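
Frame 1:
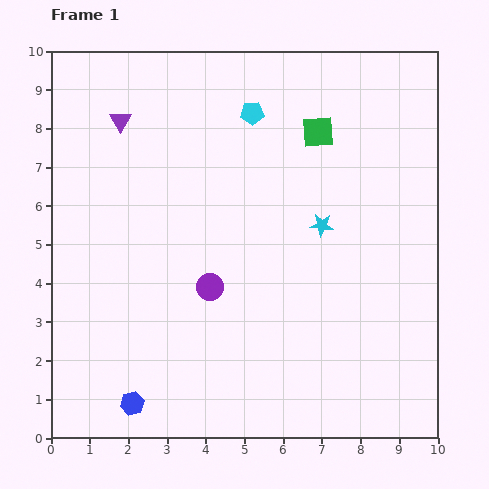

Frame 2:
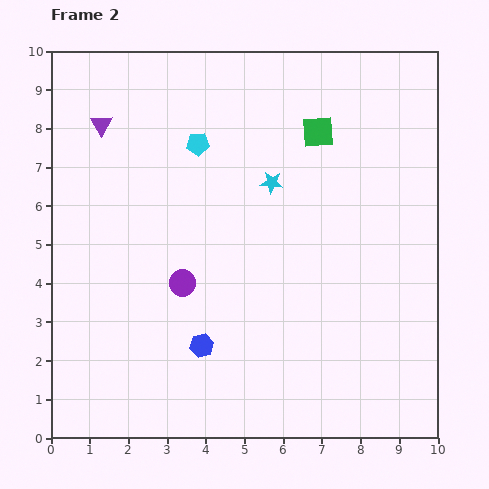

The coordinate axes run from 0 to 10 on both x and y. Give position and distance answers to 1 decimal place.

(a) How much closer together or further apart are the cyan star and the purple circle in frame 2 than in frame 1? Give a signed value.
+0.2

Distance in frame 1: 3.3. Distance in frame 2: 3.5.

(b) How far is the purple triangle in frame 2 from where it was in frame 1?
0.5

The purple triangle moved from (1.8, 8.2) to (1.3, 8.1), a distance of √(0.5² + 0.1²) ≈ 0.5.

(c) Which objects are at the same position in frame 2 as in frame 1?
the green square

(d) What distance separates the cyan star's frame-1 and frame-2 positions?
1.7

The cyan star moved from (7.0, 5.5) to (5.7, 6.6), a distance of √(1.3² + 1.1²) ≈ 1.7.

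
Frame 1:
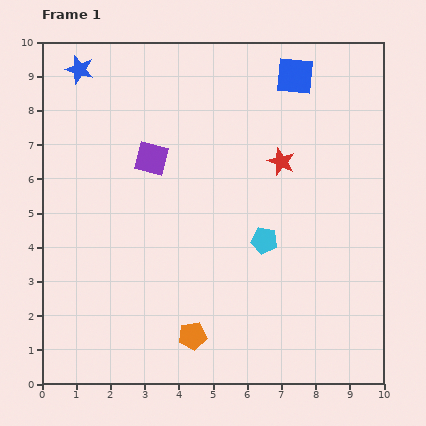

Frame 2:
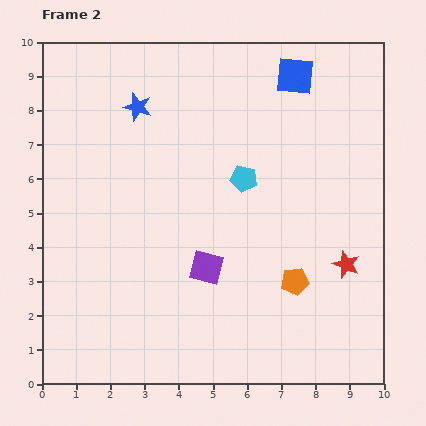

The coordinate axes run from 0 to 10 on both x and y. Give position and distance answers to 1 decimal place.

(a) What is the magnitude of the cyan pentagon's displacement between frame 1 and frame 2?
1.9

The cyan pentagon moved from (6.5, 4.2) to (5.9, 6.0), a distance of √(0.6² + 1.8²) ≈ 1.9.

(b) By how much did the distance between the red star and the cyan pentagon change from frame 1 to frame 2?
+1.5

Distance in frame 1: 2.4. Distance in frame 2: 3.9.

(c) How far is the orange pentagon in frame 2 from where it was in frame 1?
3.4

The orange pentagon moved from (4.4, 1.4) to (7.4, 3.0), a distance of √(3.0² + 1.6²) ≈ 3.4.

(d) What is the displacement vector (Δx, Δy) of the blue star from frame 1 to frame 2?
(1.7, -1.1)

The blue star was at (1.1, 9.2) in frame 1 and (2.8, 8.1) in frame 2.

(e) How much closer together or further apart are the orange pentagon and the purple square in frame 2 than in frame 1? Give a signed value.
-2.7

Distance in frame 1: 5.3. Distance in frame 2: 2.6.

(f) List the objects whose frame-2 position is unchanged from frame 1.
the blue square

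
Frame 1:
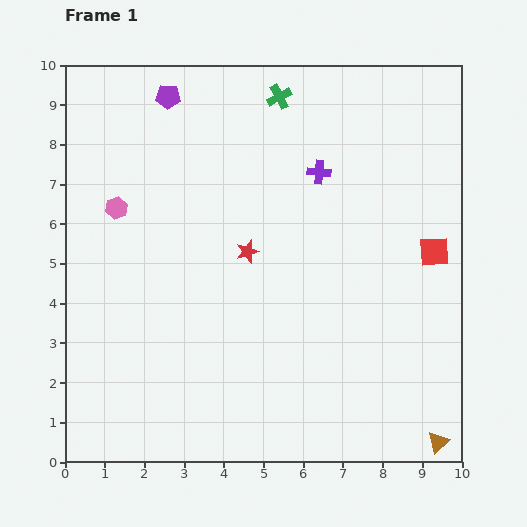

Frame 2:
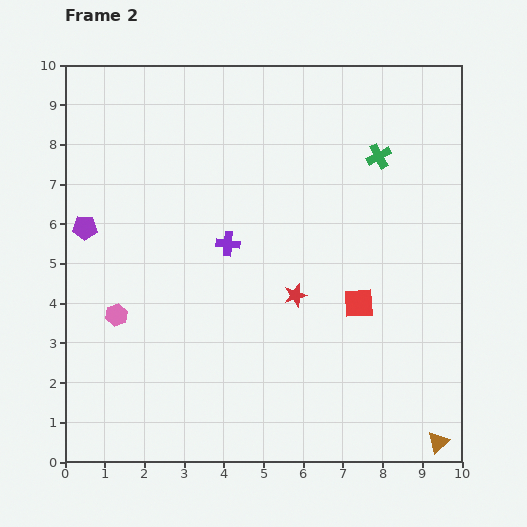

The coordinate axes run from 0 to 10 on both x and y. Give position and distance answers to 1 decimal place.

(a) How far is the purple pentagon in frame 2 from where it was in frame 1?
3.9

The purple pentagon moved from (2.6, 9.2) to (0.5, 5.9), a distance of √(2.1² + 3.3²) ≈ 3.9.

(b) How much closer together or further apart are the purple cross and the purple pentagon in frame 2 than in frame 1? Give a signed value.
-0.6

Distance in frame 1: 4.2. Distance in frame 2: 3.6.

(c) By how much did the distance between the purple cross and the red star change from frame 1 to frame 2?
-0.6

Distance in frame 1: 2.7. Distance in frame 2: 2.1.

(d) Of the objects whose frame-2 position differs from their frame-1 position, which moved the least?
the red star

(moved 1.6)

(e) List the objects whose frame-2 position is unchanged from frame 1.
the brown triangle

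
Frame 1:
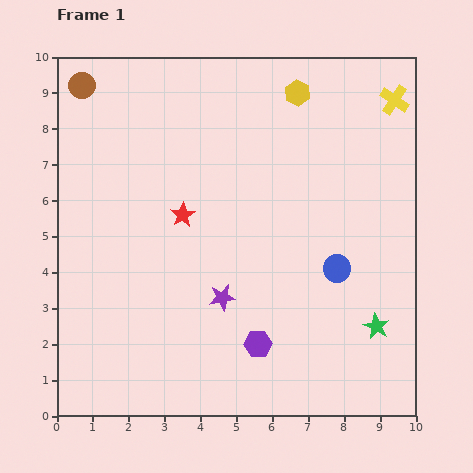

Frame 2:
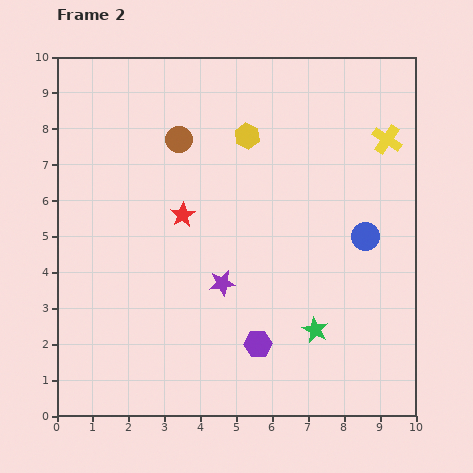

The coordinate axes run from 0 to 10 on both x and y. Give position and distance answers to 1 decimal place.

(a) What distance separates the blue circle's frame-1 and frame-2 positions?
1.2

The blue circle moved from (7.8, 4.1) to (8.6, 5.0), a distance of √(0.8² + 0.9²) ≈ 1.2.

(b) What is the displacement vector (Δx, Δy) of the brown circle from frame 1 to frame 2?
(2.7, -1.5)

The brown circle was at (0.7, 9.2) in frame 1 and (3.4, 7.7) in frame 2.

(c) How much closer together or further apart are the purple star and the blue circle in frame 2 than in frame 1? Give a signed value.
+0.9

Distance in frame 1: 3.3. Distance in frame 2: 4.2.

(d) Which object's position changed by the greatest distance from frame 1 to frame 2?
the brown circle

(moved 3.1; next 1.8)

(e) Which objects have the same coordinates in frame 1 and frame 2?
the purple hexagon, the red star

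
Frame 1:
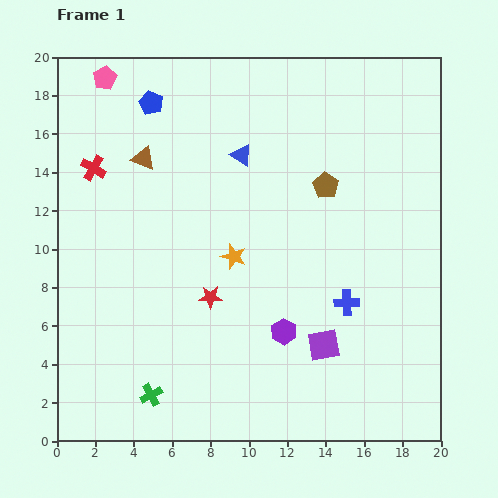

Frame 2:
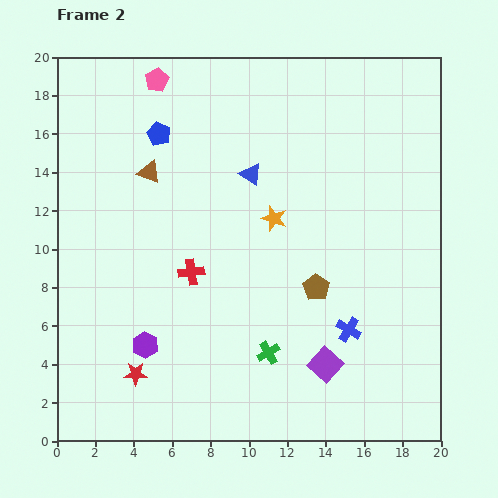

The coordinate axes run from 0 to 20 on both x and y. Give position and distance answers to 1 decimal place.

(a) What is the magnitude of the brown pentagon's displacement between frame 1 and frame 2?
5.3

The brown pentagon moved from (14.0, 13.3) to (13.5, 8.0), a distance of √(0.5² + 5.3²) ≈ 5.3.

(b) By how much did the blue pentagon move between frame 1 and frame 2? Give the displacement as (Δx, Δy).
(0.4, -1.6)

The blue pentagon was at (4.9, 17.6) in frame 1 and (5.3, 16.0) in frame 2.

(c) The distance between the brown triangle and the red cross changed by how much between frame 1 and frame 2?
+3.0

Distance in frame 1: 2.6. Distance in frame 2: 5.6.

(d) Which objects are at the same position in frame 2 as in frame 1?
none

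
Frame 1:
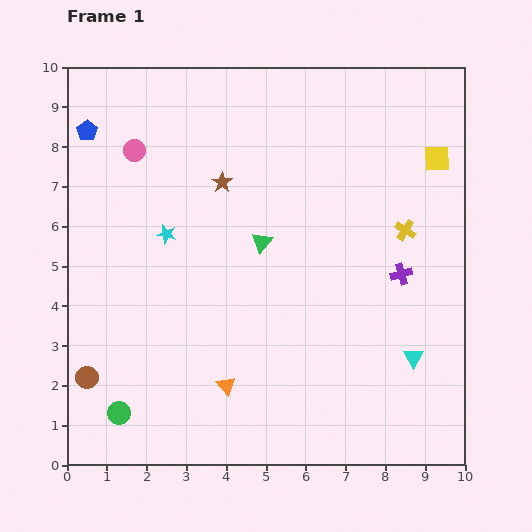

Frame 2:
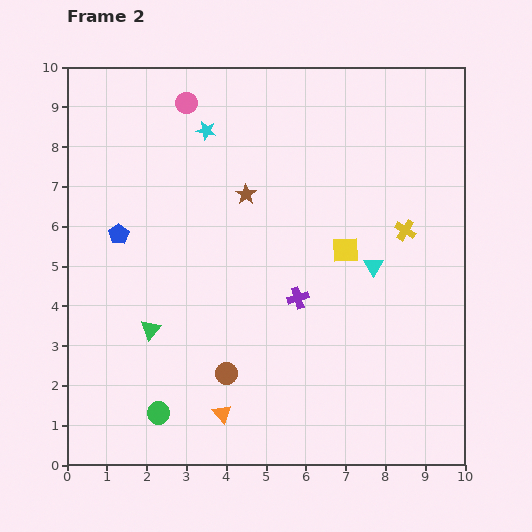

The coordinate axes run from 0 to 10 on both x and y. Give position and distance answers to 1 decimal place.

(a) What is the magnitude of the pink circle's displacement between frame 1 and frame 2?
1.8

The pink circle moved from (1.7, 7.9) to (3.0, 9.1), a distance of √(1.3² + 1.2²) ≈ 1.8.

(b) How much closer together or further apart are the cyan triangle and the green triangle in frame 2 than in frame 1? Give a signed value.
+1.0

Distance in frame 1: 4.8. Distance in frame 2: 5.8.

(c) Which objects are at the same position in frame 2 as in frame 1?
the yellow cross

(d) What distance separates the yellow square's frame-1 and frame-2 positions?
3.3

The yellow square moved from (9.3, 7.7) to (7.0, 5.4), a distance of √(2.3² + 2.3²) ≈ 3.3.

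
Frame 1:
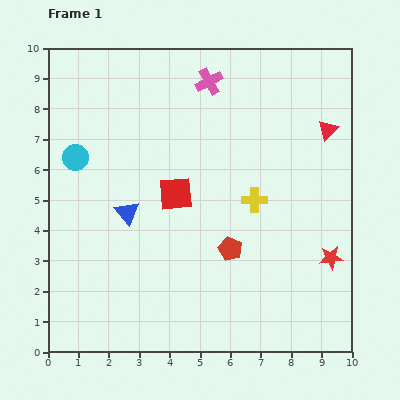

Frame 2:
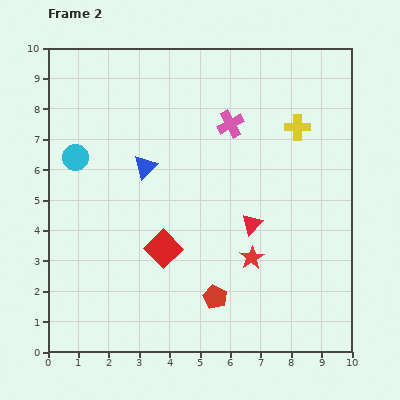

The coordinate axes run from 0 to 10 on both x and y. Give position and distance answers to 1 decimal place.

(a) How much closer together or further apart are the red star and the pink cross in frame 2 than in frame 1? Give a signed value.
-2.5

Distance in frame 1: 7.0. Distance in frame 2: 4.5.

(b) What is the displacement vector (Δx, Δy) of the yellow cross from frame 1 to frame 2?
(1.4, 2.4)

The yellow cross was at (6.8, 5.0) in frame 1 and (8.2, 7.4) in frame 2.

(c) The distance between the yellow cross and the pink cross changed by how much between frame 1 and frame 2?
-2.0

Distance in frame 1: 4.2. Distance in frame 2: 2.2.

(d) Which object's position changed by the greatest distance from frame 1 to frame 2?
the red triangle

(moved 4.0; next 2.8)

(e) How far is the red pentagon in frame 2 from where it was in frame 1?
1.7

The red pentagon moved from (6.0, 3.4) to (5.5, 1.8), a distance of √(0.5² + 1.6²) ≈ 1.7.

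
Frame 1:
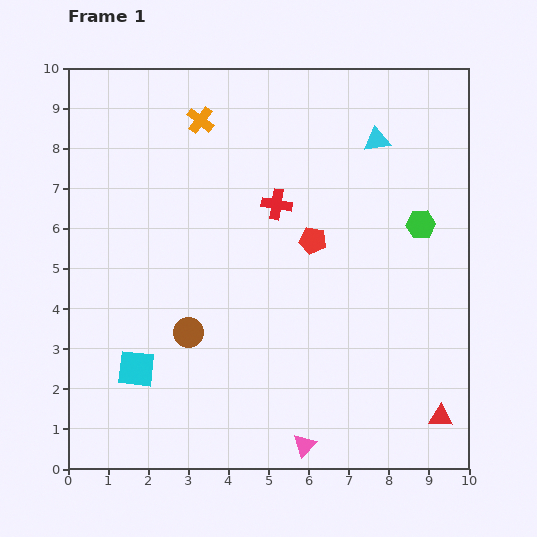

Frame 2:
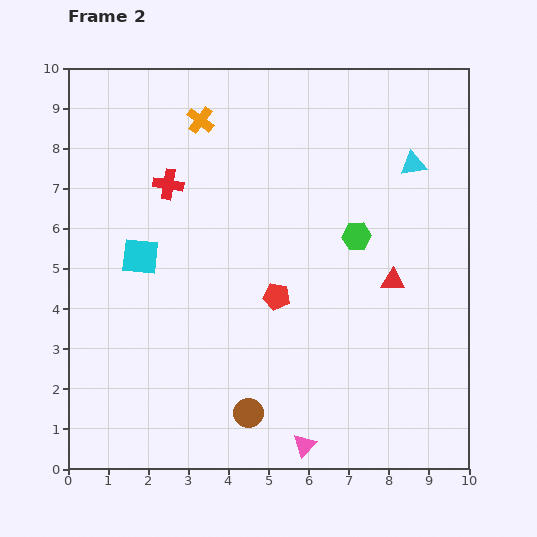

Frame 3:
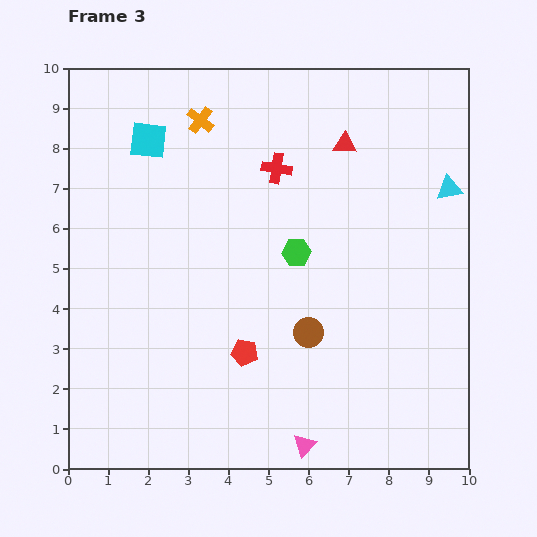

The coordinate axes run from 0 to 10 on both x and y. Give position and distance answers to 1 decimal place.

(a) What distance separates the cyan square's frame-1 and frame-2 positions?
2.8

The cyan square moved from (1.7, 2.5) to (1.8, 5.3), a distance of √(0.1² + 2.8²) ≈ 2.8.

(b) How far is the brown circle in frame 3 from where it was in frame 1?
3.0

The brown circle moved from (3.0, 3.4) to (6.0, 3.4), a distance of √(3.0² + 0.0²) ≈ 3.0.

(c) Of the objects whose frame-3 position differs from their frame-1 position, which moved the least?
the red cross

(moved 0.9)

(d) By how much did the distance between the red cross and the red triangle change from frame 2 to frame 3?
-4.3

Distance in frame 2: 6.1. Distance in frame 3: 1.8.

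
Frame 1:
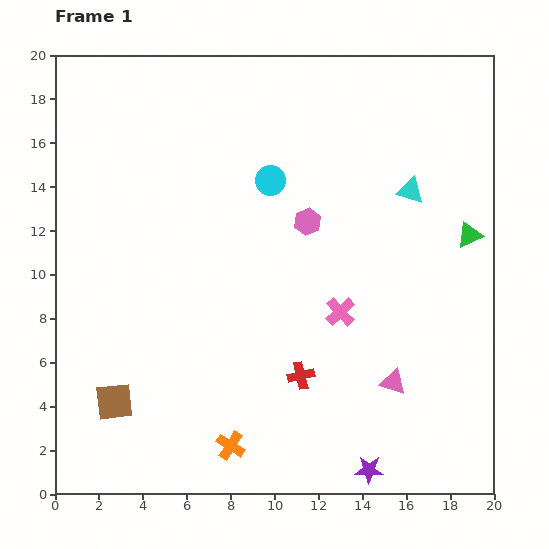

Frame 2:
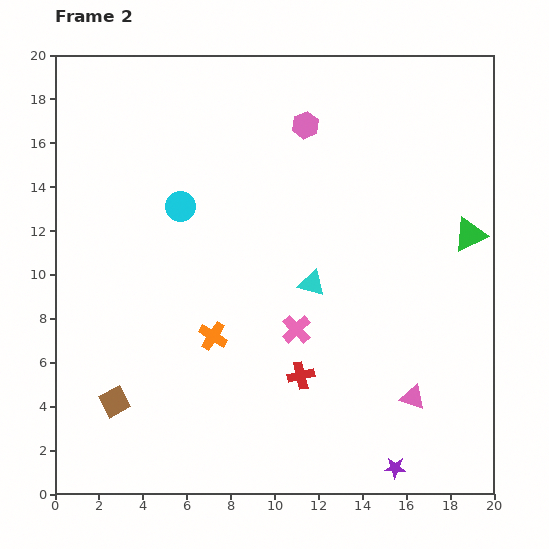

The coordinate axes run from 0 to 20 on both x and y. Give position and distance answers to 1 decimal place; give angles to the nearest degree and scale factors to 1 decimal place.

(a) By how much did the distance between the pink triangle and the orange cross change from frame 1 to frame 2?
+1.6

Distance in frame 1: 7.9. Distance in frame 2: 9.5.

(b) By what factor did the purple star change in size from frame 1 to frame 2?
0.8×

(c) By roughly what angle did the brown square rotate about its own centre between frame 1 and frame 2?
23° counter-clockwise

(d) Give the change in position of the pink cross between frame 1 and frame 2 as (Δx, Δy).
(-2.0, -0.8)

The pink cross was at (13.0, 8.3) in frame 1 and (11.0, 7.5) in frame 2.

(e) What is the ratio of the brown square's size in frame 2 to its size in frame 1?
0.8×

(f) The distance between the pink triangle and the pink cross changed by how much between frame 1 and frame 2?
+2.1

Distance in frame 1: 4.0. Distance in frame 2: 6.1.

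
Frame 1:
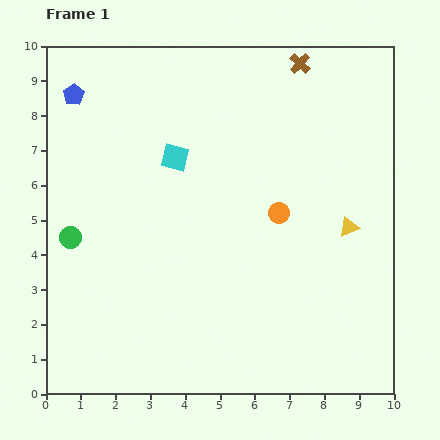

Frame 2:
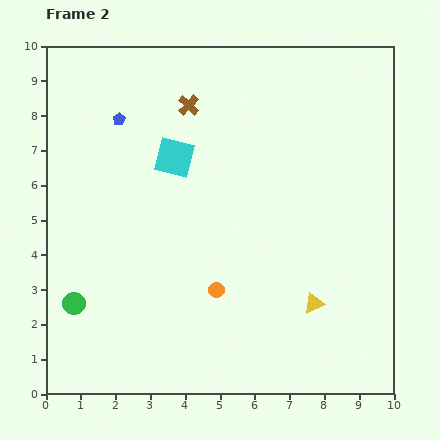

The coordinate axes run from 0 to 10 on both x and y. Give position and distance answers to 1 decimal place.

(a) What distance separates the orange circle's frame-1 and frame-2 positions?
2.8

The orange circle moved from (6.7, 5.2) to (4.9, 3.0), a distance of √(1.8² + 2.2²) ≈ 2.8.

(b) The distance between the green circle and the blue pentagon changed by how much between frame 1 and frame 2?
+1.4

Distance in frame 1: 4.1. Distance in frame 2: 5.5.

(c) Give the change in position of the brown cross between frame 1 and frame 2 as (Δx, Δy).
(-3.2, -1.2)

The brown cross was at (7.3, 9.5) in frame 1 and (4.1, 8.3) in frame 2.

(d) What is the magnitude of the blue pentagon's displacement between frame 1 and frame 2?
1.5

The blue pentagon moved from (0.8, 8.6) to (2.1, 7.9), a distance of √(1.3² + 0.7²) ≈ 1.5.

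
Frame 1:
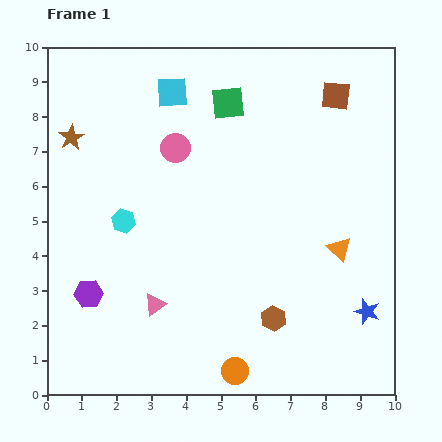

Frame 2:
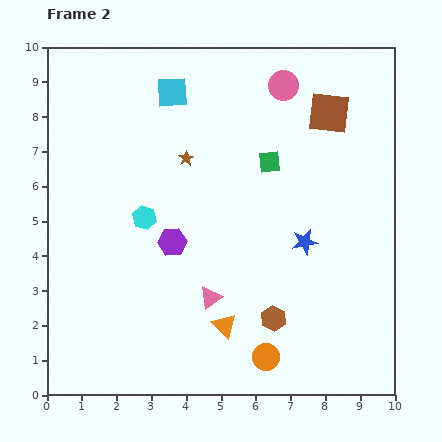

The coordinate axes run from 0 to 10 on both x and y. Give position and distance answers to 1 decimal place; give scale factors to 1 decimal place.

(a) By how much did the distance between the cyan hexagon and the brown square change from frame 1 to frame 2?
-1.0

Distance in frame 1: 7.1. Distance in frame 2: 6.1.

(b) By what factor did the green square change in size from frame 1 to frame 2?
0.7×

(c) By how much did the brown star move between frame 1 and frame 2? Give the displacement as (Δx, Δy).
(3.3, -0.6)

The brown star was at (0.7, 7.4) in frame 1 and (4.0, 6.8) in frame 2.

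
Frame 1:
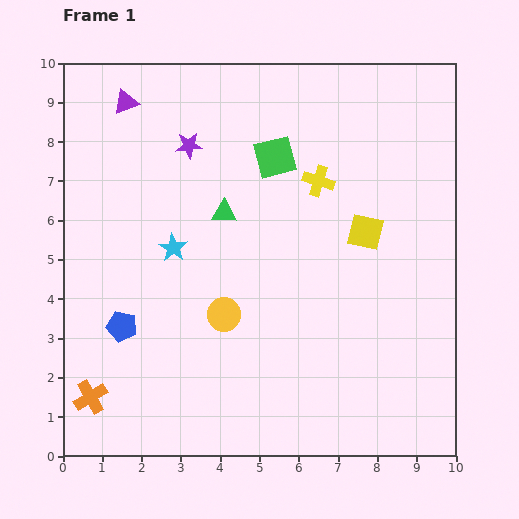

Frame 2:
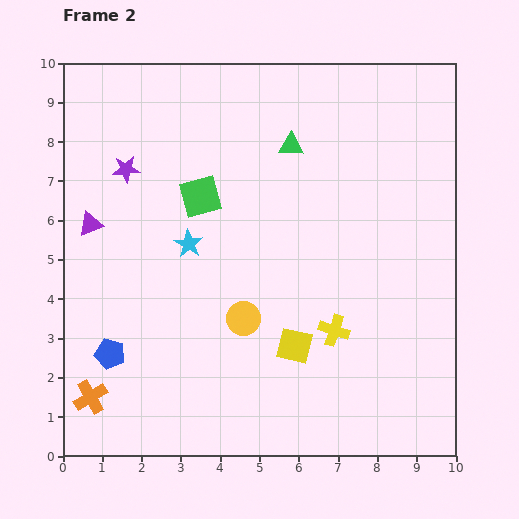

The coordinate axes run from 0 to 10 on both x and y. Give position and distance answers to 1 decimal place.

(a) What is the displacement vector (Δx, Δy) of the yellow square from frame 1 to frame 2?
(-1.8, -2.9)

The yellow square was at (7.7, 5.7) in frame 1 and (5.9, 2.8) in frame 2.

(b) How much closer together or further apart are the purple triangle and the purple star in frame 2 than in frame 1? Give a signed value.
-0.2

Distance in frame 1: 1.9. Distance in frame 2: 1.7.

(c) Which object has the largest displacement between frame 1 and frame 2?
the yellow cross

(moved 3.8; next 3.4)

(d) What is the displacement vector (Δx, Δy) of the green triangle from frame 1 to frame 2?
(1.7, 1.7)

The green triangle was at (4.1, 6.2) in frame 1 and (5.8, 7.9) in frame 2.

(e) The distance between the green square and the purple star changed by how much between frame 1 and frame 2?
-0.2

Distance in frame 1: 2.2. Distance in frame 2: 2.0.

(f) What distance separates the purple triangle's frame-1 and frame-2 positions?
3.2

The purple triangle moved from (1.6, 9.0) to (0.7, 5.9), a distance of √(0.9² + 3.1²) ≈ 3.2.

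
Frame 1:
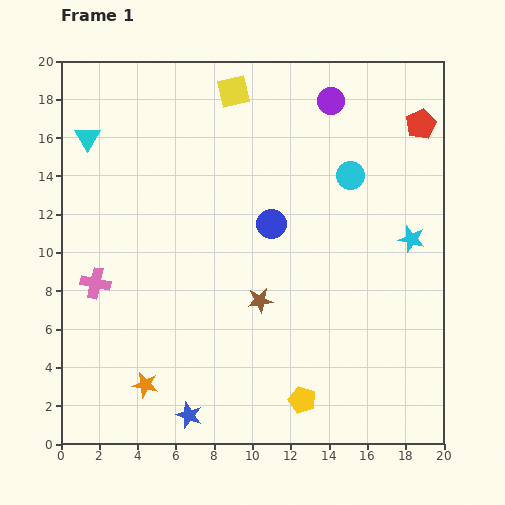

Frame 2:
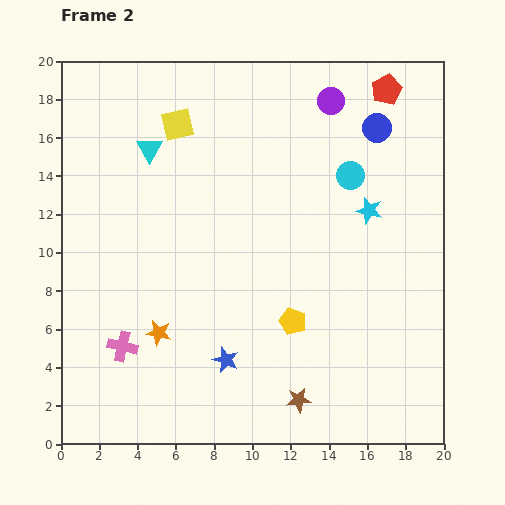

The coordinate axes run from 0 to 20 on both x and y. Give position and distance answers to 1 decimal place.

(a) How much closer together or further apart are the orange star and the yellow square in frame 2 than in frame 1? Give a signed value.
-5.1

Distance in frame 1: 16.0. Distance in frame 2: 10.9.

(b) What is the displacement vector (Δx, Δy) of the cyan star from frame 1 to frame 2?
(-2.2, 1.5)

The cyan star was at (18.3, 10.7) in frame 1 and (16.1, 12.2) in frame 2.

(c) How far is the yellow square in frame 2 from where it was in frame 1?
3.4

The yellow square moved from (9.0, 18.4) to (6.1, 16.7), a distance of √(2.9² + 1.7²) ≈ 3.4.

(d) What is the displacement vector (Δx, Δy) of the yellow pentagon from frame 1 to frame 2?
(-0.5, 4.1)

The yellow pentagon was at (12.6, 2.3) in frame 1 and (12.1, 6.4) in frame 2.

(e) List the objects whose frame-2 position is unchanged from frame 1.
the purple circle, the cyan circle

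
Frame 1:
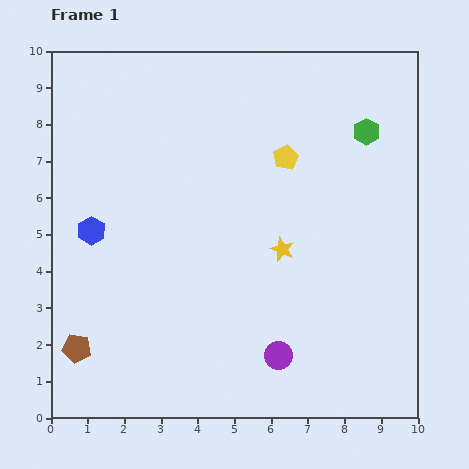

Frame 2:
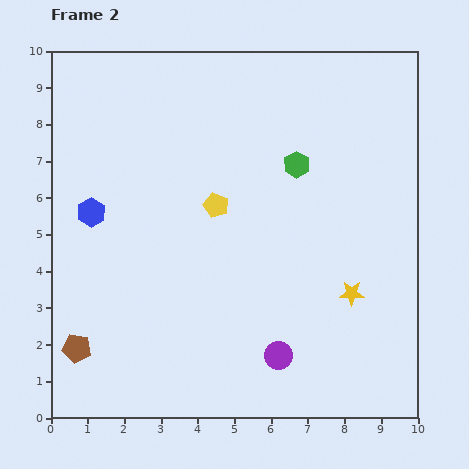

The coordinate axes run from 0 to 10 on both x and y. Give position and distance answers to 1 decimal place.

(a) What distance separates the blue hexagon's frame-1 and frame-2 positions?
0.5

The blue hexagon moved from (1.1, 5.1) to (1.1, 5.6), a distance of √(0.0² + 0.5²) ≈ 0.5.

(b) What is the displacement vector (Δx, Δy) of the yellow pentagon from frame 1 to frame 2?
(-1.9, -1.3)

The yellow pentagon was at (6.4, 7.1) in frame 1 and (4.5, 5.8) in frame 2.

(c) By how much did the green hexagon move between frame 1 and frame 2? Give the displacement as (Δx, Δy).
(-1.9, -0.9)

The green hexagon was at (8.6, 7.8) in frame 1 and (6.7, 6.9) in frame 2.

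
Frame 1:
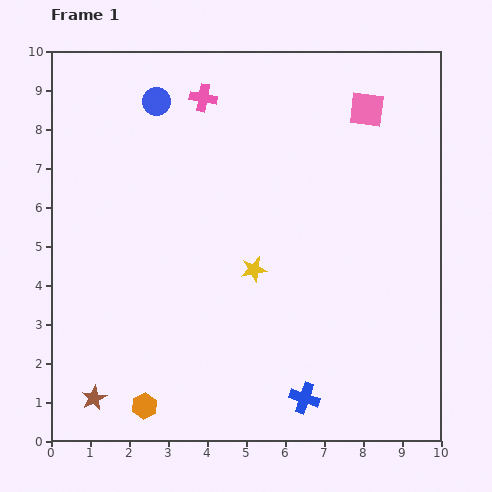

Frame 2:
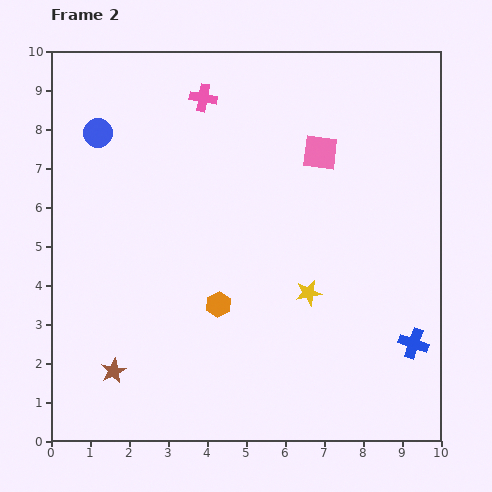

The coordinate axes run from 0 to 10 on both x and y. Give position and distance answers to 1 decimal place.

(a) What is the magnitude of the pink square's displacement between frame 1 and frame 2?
1.6

The pink square moved from (8.1, 8.5) to (6.9, 7.4), a distance of √(1.2² + 1.1²) ≈ 1.6.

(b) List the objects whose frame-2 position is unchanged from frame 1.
the pink cross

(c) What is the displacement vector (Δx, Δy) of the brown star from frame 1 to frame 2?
(0.5, 0.7)

The brown star was at (1.1, 1.1) in frame 1 and (1.6, 1.8) in frame 2.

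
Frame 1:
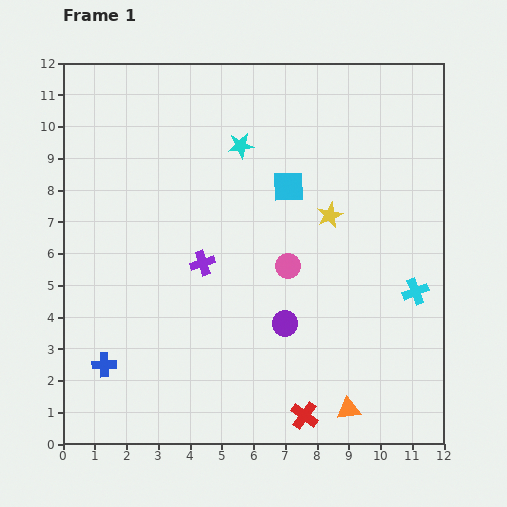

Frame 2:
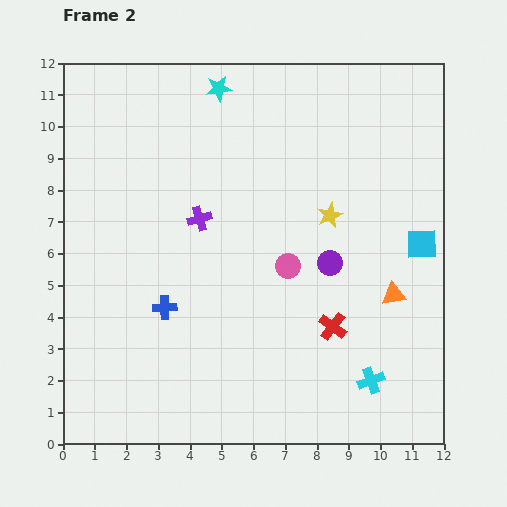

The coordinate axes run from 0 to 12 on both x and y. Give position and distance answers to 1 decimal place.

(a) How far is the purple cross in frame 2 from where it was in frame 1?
1.4

The purple cross moved from (4.4, 5.7) to (4.3, 7.1), a distance of √(0.1² + 1.4²) ≈ 1.4.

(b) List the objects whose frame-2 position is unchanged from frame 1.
the yellow star, the pink circle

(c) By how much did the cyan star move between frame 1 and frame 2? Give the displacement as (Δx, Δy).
(-0.7, 1.8)

The cyan star was at (5.6, 9.4) in frame 1 and (4.9, 11.2) in frame 2.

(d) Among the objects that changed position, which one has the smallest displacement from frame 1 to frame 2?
the purple cross

(moved 1.4)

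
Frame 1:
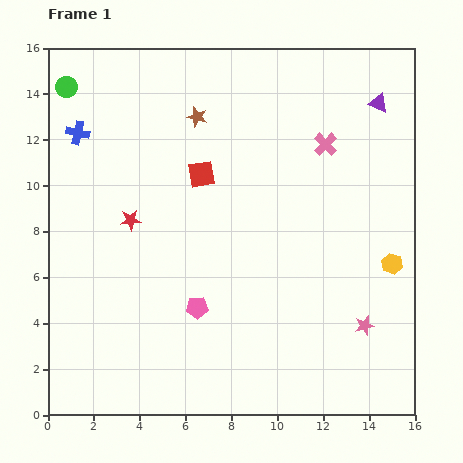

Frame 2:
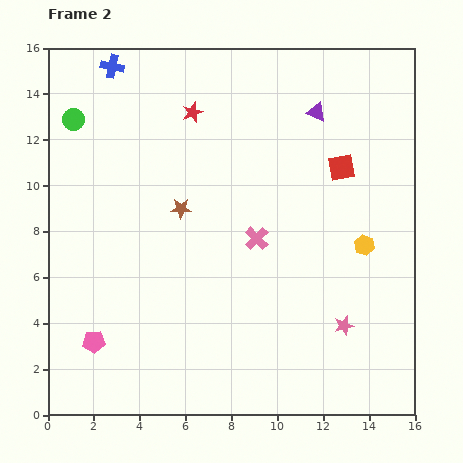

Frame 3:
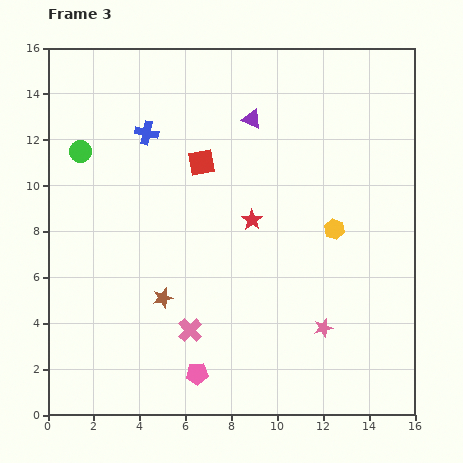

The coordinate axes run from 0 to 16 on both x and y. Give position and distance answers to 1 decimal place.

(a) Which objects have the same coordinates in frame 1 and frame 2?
none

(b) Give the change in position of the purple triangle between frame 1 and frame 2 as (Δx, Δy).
(-2.7, -0.4)

The purple triangle was at (14.4, 13.6) in frame 1 and (11.7, 13.2) in frame 2.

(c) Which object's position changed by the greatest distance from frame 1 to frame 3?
the pink cross

(moved 10.0; next 8.0)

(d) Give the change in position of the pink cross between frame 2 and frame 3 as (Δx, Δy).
(-2.9, -4.0)

The pink cross was at (9.1, 7.7) in frame 2 and (6.2, 3.7) in frame 3.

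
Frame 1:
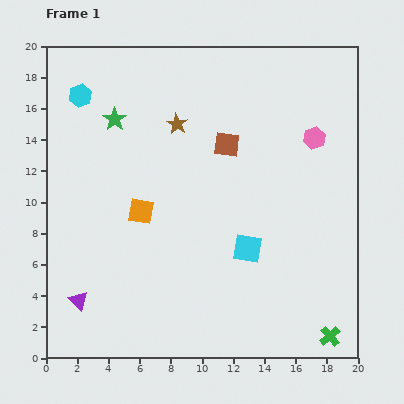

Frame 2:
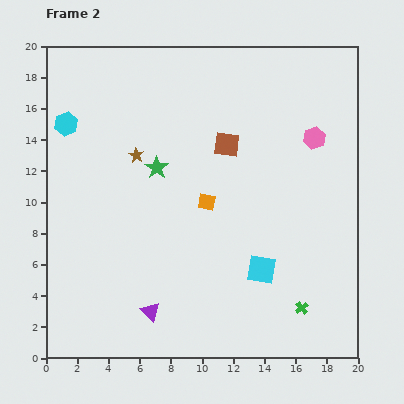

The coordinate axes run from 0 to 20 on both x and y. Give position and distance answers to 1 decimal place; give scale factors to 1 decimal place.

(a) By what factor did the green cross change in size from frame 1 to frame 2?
0.6×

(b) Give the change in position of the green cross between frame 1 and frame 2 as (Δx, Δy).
(-1.8, 1.8)

The green cross was at (18.2, 1.4) in frame 1 and (16.4, 3.2) in frame 2.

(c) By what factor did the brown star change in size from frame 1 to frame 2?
0.7×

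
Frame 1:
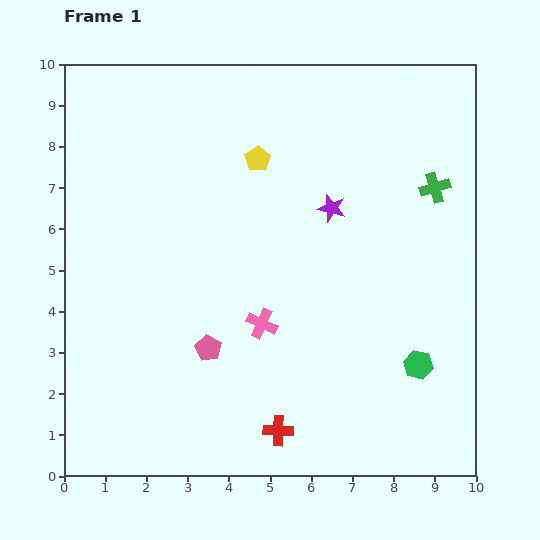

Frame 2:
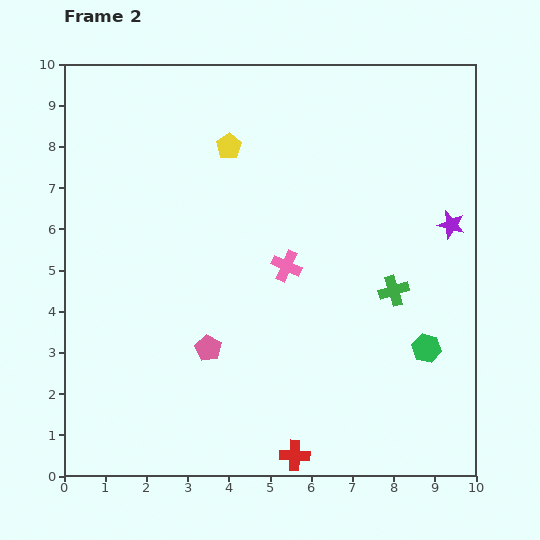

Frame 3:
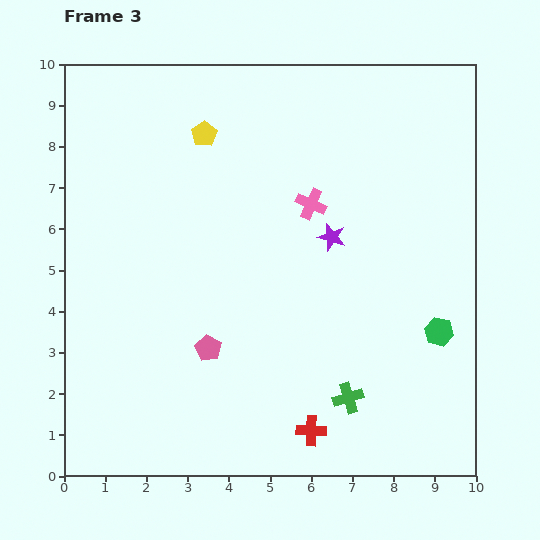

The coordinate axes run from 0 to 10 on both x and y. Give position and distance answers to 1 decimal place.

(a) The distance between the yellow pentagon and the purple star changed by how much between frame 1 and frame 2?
+3.5

Distance in frame 1: 2.2. Distance in frame 2: 5.7.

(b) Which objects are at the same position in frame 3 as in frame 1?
the pink pentagon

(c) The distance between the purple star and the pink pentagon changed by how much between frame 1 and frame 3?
-0.5

Distance in frame 1: 4.5. Distance in frame 3: 4.0.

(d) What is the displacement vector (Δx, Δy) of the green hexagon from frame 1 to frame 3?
(0.5, 0.8)

The green hexagon was at (8.6, 2.7) in frame 1 and (9.1, 3.5) in frame 3.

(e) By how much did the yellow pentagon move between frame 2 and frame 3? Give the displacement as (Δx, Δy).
(-0.6, 0.3)

The yellow pentagon was at (4.0, 8.0) in frame 2 and (3.4, 8.3) in frame 3.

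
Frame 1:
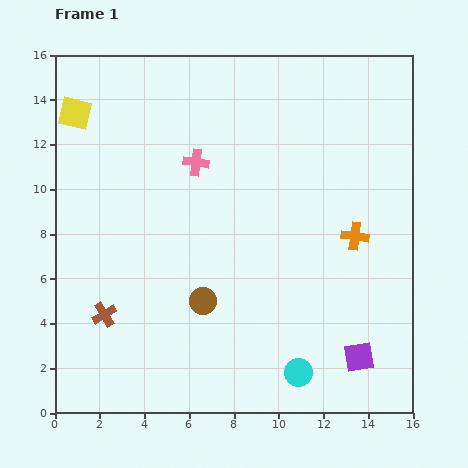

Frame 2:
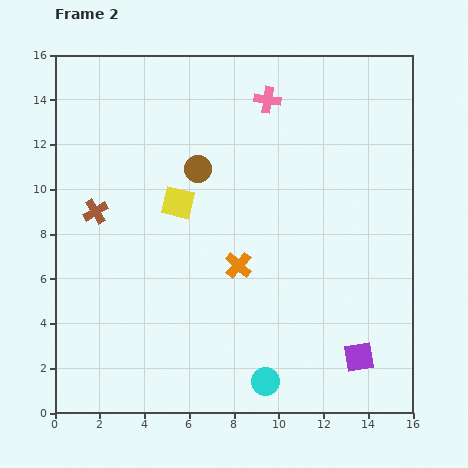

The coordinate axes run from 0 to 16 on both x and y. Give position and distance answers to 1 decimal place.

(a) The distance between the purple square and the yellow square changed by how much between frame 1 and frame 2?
-6.1

Distance in frame 1: 16.7. Distance in frame 2: 10.6.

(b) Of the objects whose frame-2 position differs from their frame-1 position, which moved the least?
the cyan circle

(moved 1.6)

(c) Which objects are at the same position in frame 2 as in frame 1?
the purple square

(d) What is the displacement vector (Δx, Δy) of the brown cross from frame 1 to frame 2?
(-0.4, 4.6)

The brown cross was at (2.2, 4.4) in frame 1 and (1.8, 9.0) in frame 2.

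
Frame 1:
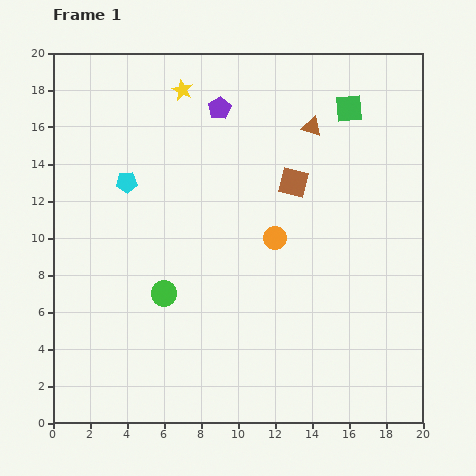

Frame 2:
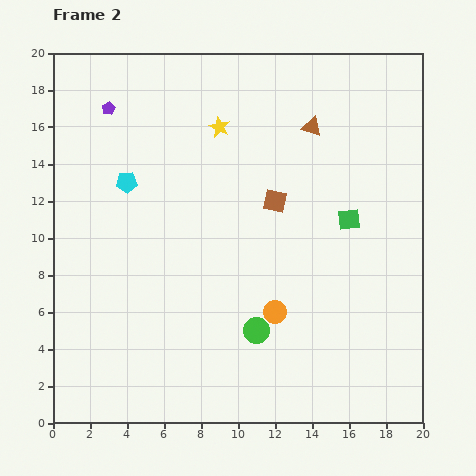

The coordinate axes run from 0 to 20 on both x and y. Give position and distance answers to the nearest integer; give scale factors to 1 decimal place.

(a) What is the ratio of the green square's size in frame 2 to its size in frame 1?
0.8×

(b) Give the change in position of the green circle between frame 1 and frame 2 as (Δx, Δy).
(5, -2)

The green circle was at (6, 7) in frame 1 and (11, 5) in frame 2.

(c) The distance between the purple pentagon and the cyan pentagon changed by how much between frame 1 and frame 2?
-2

Distance in frame 1: 6. Distance in frame 2: 4.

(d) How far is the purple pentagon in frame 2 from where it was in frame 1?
6

The purple pentagon moved from (9, 17) to (3, 17), a distance of √(6² + 0²) ≈ 6.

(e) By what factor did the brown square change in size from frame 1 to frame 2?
0.8×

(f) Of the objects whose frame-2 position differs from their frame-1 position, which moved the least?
the brown square

(moved 1)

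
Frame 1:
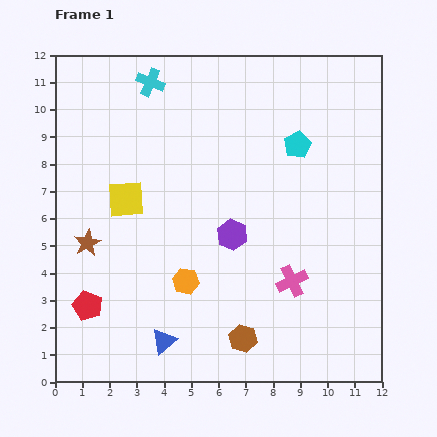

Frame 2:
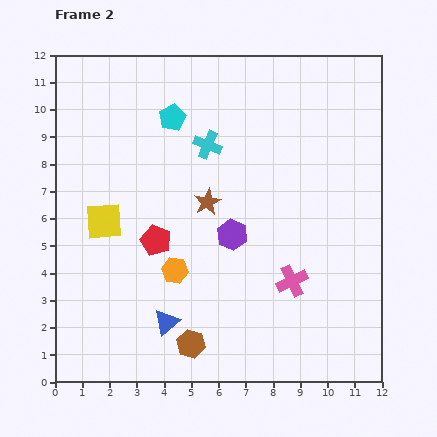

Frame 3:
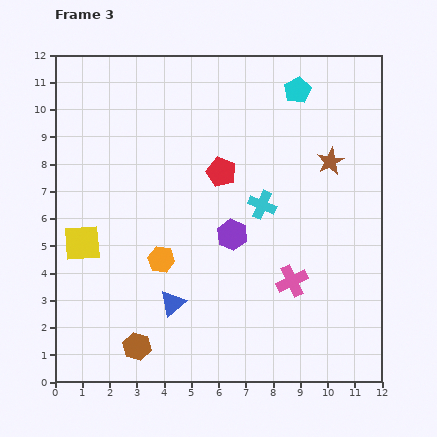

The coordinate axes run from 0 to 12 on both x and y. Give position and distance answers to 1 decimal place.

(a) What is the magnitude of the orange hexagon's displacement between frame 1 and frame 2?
0.6

The orange hexagon moved from (4.8, 3.7) to (4.4, 4.1), a distance of √(0.4² + 0.4²) ≈ 0.6.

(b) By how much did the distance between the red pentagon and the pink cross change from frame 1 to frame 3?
-2.8

Distance in frame 1: 7.6. Distance in frame 3: 4.8.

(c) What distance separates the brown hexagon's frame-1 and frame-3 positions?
3.9

The brown hexagon moved from (6.9, 1.6) to (3.0, 1.3), a distance of √(3.9² + 0.3²) ≈ 3.9.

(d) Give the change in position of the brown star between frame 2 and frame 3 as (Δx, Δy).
(4.5, 1.5)

The brown star was at (5.6, 6.6) in frame 2 and (10.1, 8.1) in frame 3.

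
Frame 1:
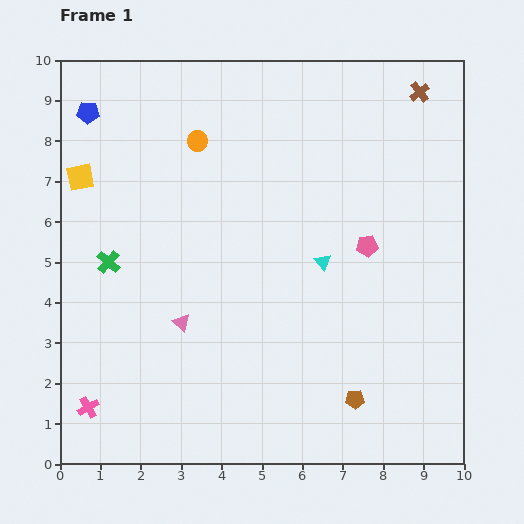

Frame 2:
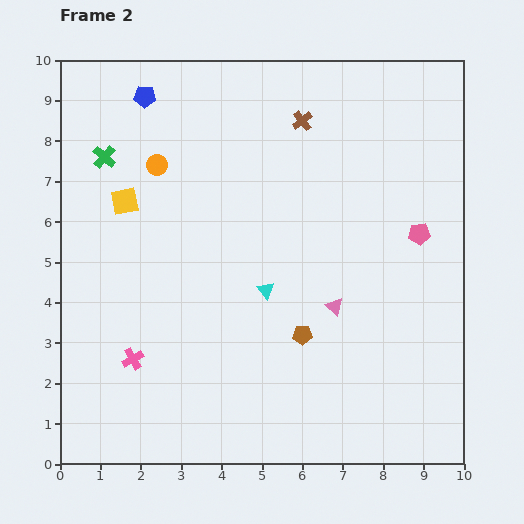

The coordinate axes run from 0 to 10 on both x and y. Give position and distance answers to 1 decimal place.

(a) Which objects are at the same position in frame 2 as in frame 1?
none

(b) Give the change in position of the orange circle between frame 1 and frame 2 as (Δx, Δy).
(-1.0, -0.6)

The orange circle was at (3.4, 8.0) in frame 1 and (2.4, 7.4) in frame 2.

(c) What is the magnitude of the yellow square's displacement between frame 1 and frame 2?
1.3

The yellow square moved from (0.5, 7.1) to (1.6, 6.5), a distance of √(1.1² + 0.6²) ≈ 1.3.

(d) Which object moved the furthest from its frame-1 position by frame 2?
the pink triangle

(moved 3.8; next 3.0)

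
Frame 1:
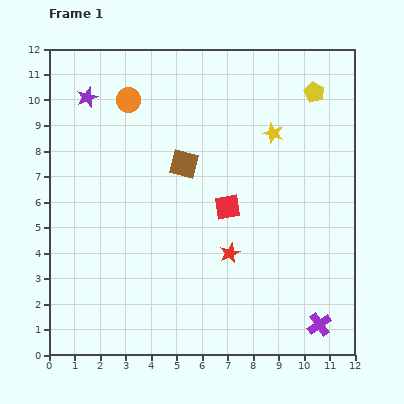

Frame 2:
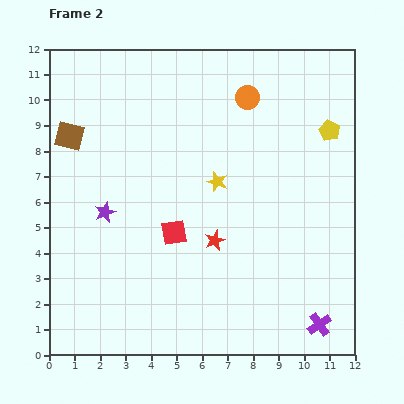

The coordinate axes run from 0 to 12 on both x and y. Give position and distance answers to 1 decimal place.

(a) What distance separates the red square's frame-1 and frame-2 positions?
2.3

The red square moved from (7.0, 5.8) to (4.9, 4.8), a distance of √(2.1² + 1.0²) ≈ 2.3.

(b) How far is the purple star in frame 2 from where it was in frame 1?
4.6

The purple star moved from (1.5, 10.1) to (2.2, 5.6), a distance of √(0.7² + 4.5²) ≈ 4.6.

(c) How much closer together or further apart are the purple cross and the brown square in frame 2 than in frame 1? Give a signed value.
+4.1

Distance in frame 1: 8.2. Distance in frame 2: 12.3.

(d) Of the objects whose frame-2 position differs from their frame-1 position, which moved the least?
the red star

(moved 0.8)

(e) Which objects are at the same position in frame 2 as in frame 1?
the purple cross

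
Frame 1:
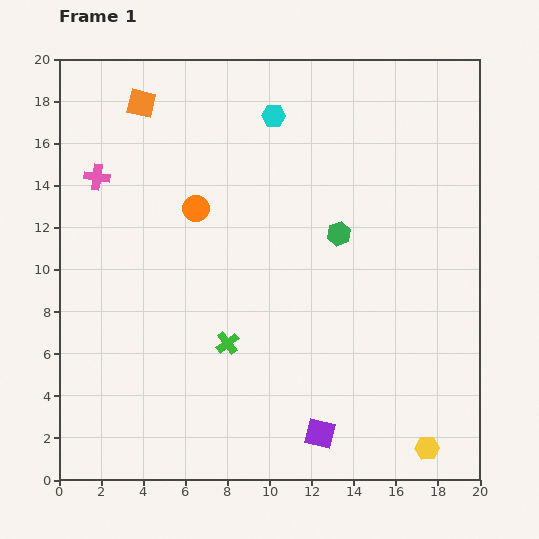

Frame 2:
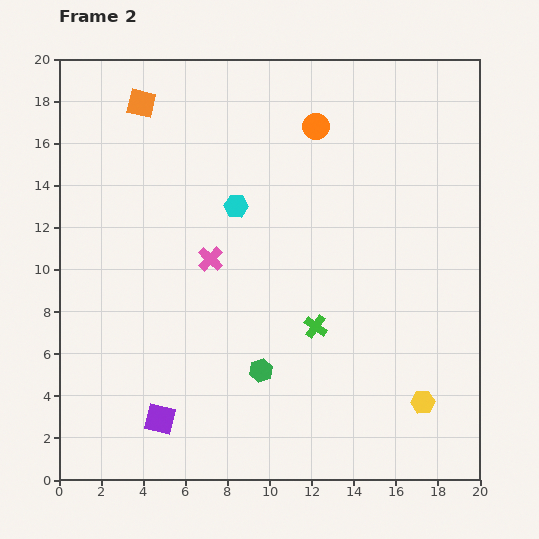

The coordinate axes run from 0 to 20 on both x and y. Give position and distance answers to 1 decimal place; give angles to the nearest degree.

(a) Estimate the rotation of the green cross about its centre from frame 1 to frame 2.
18° counter-clockwise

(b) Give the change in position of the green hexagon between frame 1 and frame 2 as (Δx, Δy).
(-3.7, -6.5)

The green hexagon was at (13.3, 11.7) in frame 1 and (9.6, 5.2) in frame 2.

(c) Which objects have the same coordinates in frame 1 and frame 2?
the orange square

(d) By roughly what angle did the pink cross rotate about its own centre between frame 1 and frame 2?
35° clockwise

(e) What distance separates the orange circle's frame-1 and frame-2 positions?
6.9

The orange circle moved from (6.5, 12.9) to (12.2, 16.8), a distance of √(5.7² + 3.9²) ≈ 6.9.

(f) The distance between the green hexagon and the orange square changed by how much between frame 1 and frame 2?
+2.6

Distance in frame 1: 11.3. Distance in frame 2: 13.9.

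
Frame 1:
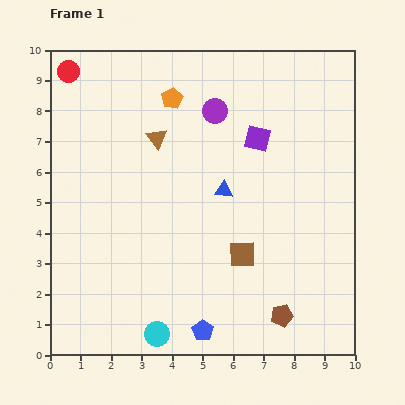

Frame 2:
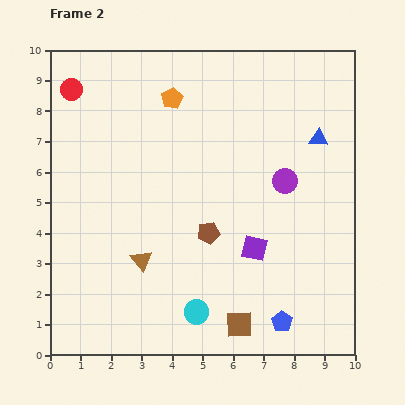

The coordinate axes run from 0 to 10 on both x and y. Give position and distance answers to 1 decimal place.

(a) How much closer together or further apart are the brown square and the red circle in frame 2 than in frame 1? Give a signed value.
+1.2

Distance in frame 1: 8.3. Distance in frame 2: 9.5.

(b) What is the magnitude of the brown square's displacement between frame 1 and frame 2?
2.3

The brown square moved from (6.3, 3.3) to (6.2, 1.0), a distance of √(0.1² + 2.3²) ≈ 2.3.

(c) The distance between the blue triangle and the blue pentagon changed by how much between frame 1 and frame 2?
+1.4

Distance in frame 1: 4.7. Distance in frame 2: 6.1.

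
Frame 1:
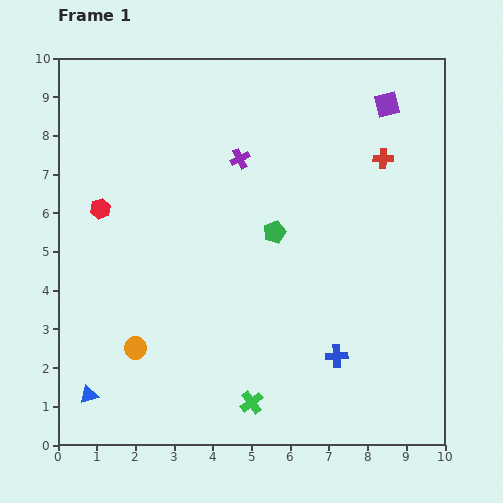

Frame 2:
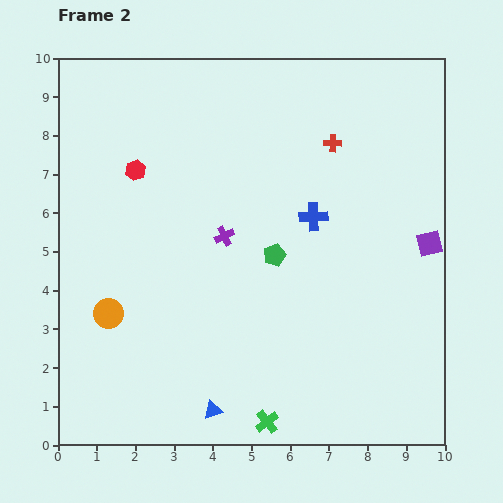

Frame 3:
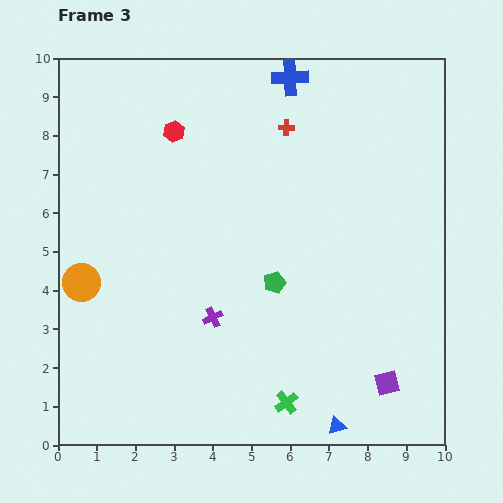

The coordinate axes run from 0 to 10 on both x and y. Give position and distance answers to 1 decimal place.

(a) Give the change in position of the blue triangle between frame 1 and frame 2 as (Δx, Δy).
(3.2, -0.4)

The blue triangle was at (0.8, 1.3) in frame 1 and (4.0, 0.9) in frame 2.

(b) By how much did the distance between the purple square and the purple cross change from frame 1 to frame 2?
+1.3

Distance in frame 1: 4.0. Distance in frame 2: 5.3.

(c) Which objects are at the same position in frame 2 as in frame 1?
none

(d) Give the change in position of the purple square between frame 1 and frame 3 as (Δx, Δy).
(0.0, -7.2)

The purple square was at (8.5, 8.8) in frame 1 and (8.5, 1.6) in frame 3.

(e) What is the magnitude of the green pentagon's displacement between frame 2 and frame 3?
0.7

The green pentagon moved from (5.6, 4.9) to (5.6, 4.2), a distance of √(0.0² + 0.7²) ≈ 0.7.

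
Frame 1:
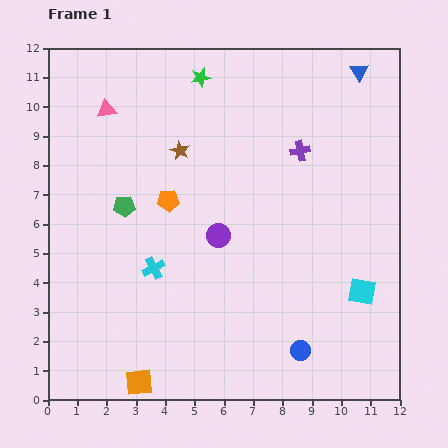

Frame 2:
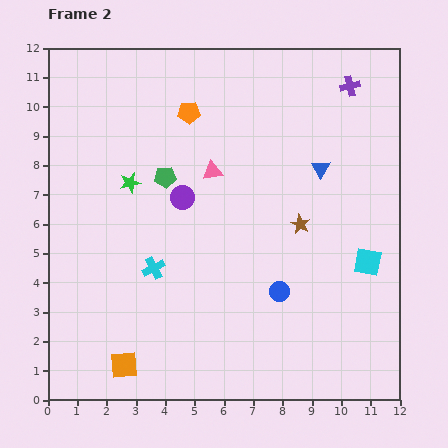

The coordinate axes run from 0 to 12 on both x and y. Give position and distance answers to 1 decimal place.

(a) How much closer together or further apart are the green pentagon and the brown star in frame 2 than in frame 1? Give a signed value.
+2.2

Distance in frame 1: 2.7. Distance in frame 2: 4.9.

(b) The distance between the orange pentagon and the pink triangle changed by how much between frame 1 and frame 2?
-1.5

Distance in frame 1: 3.7. Distance in frame 2: 2.2.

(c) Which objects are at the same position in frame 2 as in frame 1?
the cyan cross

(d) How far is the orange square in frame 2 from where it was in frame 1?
0.8

The orange square moved from (3.1, 0.6) to (2.6, 1.2), a distance of √(0.5² + 0.6²) ≈ 0.8.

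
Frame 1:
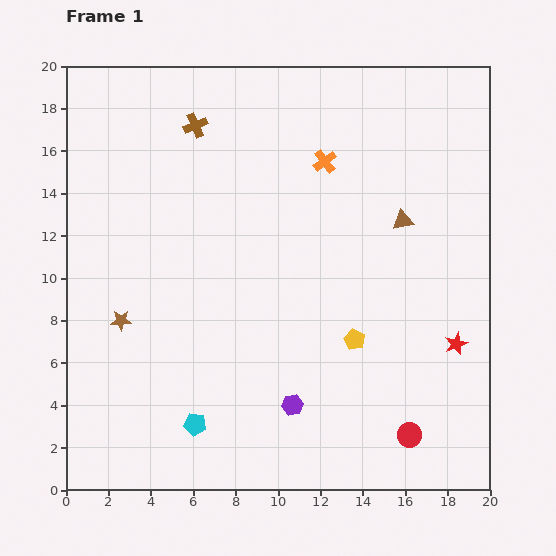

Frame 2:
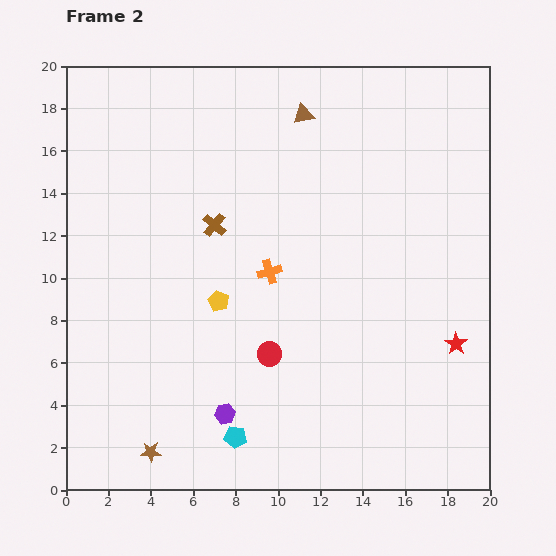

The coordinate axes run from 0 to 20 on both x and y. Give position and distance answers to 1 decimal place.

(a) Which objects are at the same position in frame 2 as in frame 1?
the red star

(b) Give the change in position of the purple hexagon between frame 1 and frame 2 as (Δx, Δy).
(-3.2, -0.4)

The purple hexagon was at (10.7, 4.0) in frame 1 and (7.5, 3.6) in frame 2.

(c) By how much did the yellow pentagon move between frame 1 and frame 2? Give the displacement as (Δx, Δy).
(-6.4, 1.8)

The yellow pentagon was at (13.6, 7.1) in frame 1 and (7.2, 8.9) in frame 2.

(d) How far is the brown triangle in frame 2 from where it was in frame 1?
6.9

The brown triangle moved from (15.9, 12.7) to (11.2, 17.7), a distance of √(4.7² + 5.0²) ≈ 6.9.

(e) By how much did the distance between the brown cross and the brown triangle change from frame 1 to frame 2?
-4.1

Distance in frame 1: 10.8. Distance in frame 2: 6.7.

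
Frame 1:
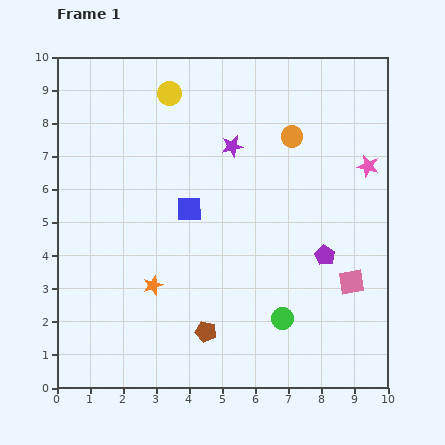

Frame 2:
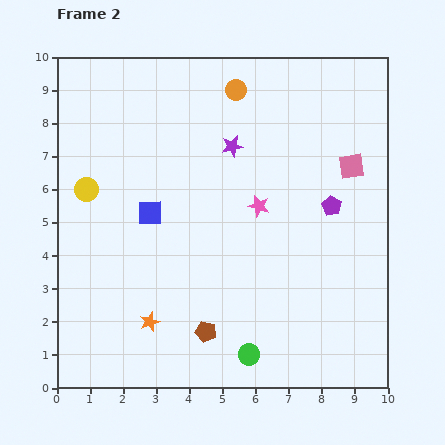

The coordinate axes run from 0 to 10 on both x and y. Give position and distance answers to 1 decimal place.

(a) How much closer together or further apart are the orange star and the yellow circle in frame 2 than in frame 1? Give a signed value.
-1.4

Distance in frame 1: 5.8. Distance in frame 2: 4.4.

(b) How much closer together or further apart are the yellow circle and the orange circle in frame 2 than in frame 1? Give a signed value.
+1.5

Distance in frame 1: 3.9. Distance in frame 2: 5.4.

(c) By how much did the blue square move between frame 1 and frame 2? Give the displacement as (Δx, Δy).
(-1.2, -0.1)

The blue square was at (4.0, 5.4) in frame 1 and (2.8, 5.3) in frame 2.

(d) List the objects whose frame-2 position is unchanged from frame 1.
the purple star, the brown pentagon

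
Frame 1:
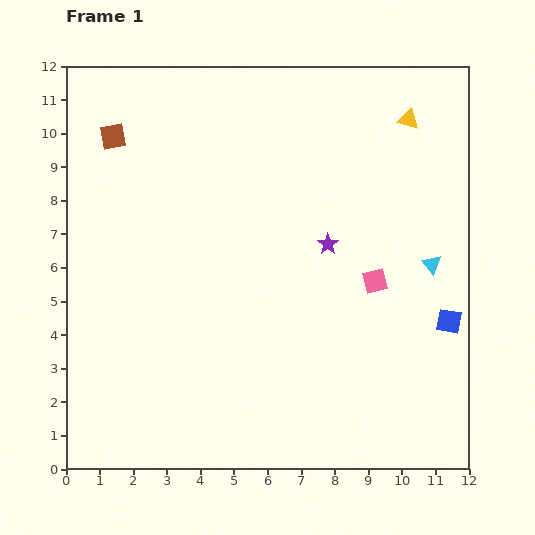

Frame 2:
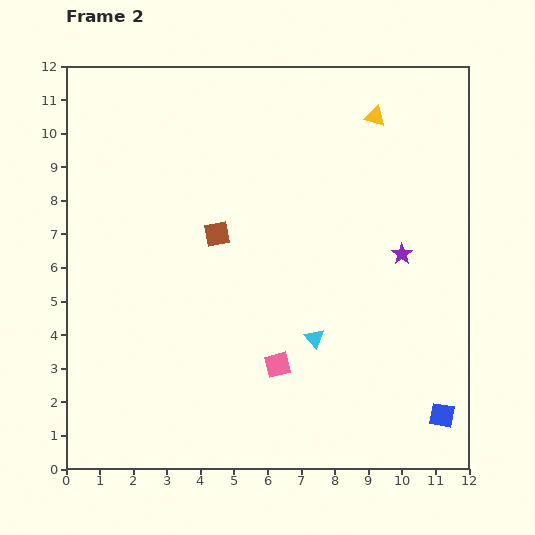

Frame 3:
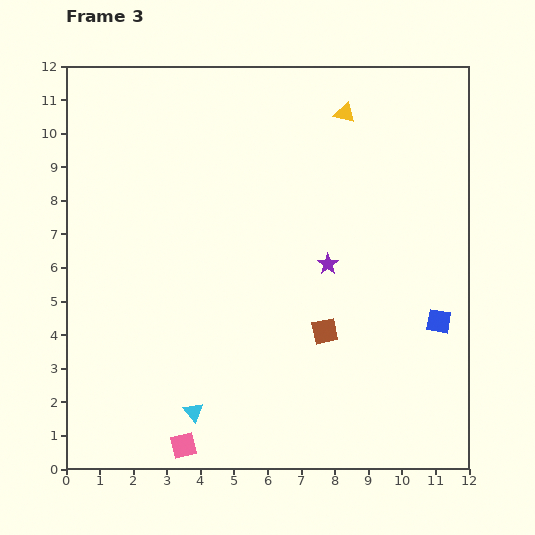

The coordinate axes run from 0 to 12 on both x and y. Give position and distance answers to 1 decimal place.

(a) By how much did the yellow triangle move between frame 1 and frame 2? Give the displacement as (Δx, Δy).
(-1.0, 0.1)

The yellow triangle was at (10.2, 10.4) in frame 1 and (9.2, 10.5) in frame 2.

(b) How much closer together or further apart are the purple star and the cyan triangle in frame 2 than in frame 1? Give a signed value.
+0.4

Distance in frame 1: 3.2. Distance in frame 2: 3.6.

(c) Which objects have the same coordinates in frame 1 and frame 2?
none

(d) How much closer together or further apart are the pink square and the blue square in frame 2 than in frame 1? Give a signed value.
+2.6

Distance in frame 1: 2.5. Distance in frame 2: 5.1.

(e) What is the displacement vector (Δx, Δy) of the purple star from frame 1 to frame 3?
(0.0, -0.6)

The purple star was at (7.8, 6.7) in frame 1 and (7.8, 6.1) in frame 3.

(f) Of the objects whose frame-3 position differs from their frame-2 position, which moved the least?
the yellow triangle

(moved 0.9)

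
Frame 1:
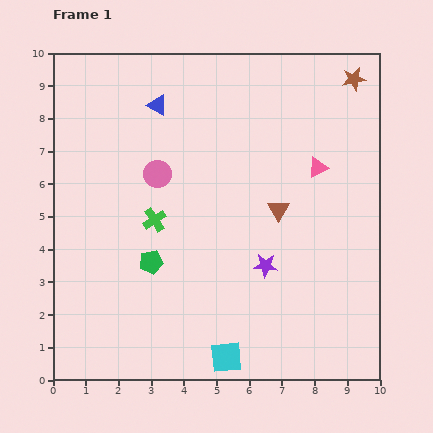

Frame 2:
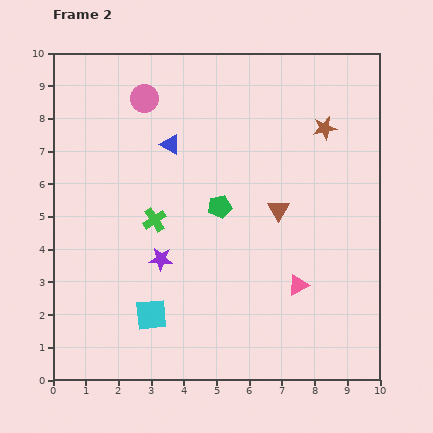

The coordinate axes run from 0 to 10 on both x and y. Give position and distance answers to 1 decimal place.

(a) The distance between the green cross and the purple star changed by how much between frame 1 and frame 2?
-2.5

Distance in frame 1: 3.7. Distance in frame 2: 1.2.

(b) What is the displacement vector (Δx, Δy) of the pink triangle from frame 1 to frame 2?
(-0.6, -3.6)

The pink triangle was at (8.1, 6.5) in frame 1 and (7.5, 2.9) in frame 2.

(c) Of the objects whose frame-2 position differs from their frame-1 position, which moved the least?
the blue triangle

(moved 1.3)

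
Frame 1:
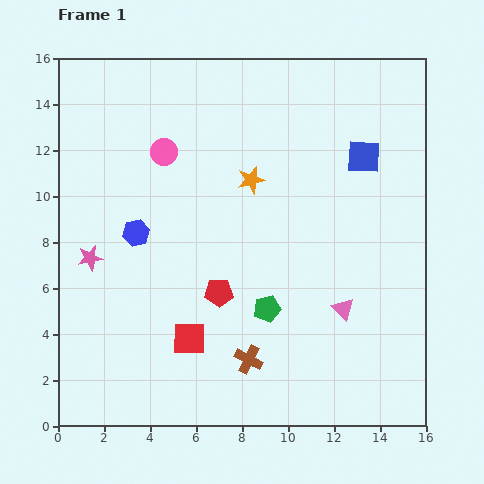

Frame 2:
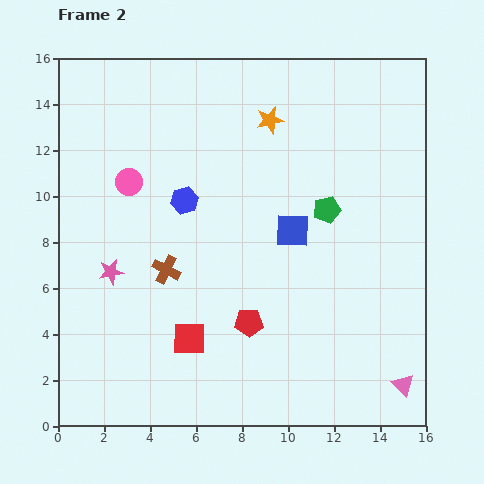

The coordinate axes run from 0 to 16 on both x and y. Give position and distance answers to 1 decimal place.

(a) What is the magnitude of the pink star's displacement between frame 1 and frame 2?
1.1

The pink star moved from (1.4, 7.3) to (2.3, 6.7), a distance of √(0.9² + 0.6²) ≈ 1.1.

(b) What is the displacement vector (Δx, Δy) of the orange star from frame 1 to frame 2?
(0.8, 2.6)

The orange star was at (8.4, 10.7) in frame 1 and (9.2, 13.3) in frame 2.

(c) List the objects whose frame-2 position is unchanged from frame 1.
the red square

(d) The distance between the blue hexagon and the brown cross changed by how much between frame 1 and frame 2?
-4.3

Distance in frame 1: 7.4. Distance in frame 2: 3.1.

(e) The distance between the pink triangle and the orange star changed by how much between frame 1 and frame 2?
+6.0

Distance in frame 1: 6.9. Distance in frame 2: 12.9.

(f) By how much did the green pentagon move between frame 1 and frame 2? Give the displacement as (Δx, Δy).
(2.6, 4.3)

The green pentagon was at (9.1, 5.1) in frame 1 and (11.7, 9.4) in frame 2.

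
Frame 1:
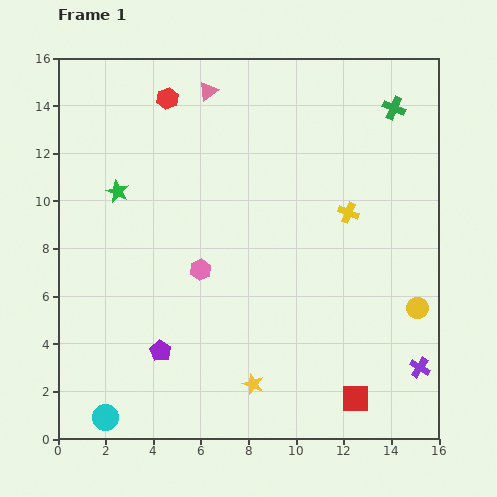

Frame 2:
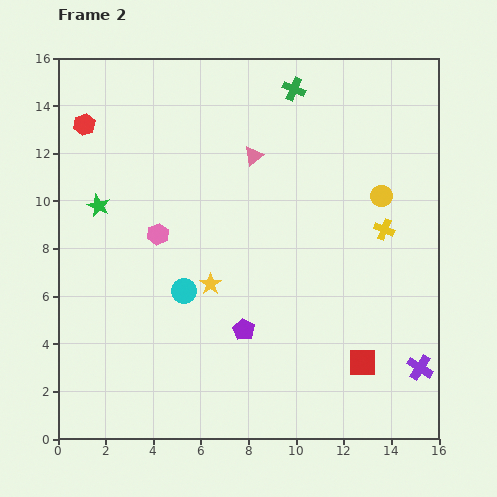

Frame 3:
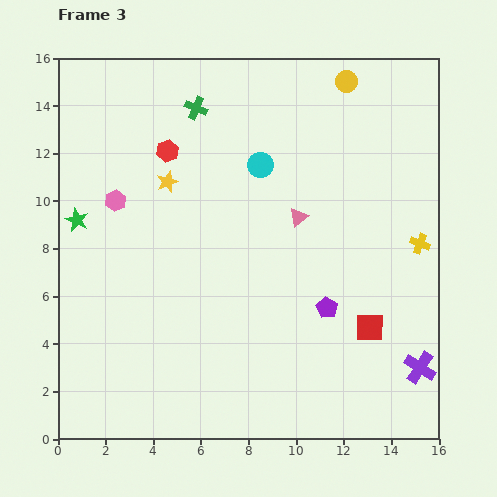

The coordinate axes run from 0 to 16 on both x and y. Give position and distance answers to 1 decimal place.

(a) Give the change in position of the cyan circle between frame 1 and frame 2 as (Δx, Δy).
(3.3, 5.3)

The cyan circle was at (2.0, 0.9) in frame 1 and (5.3, 6.2) in frame 2.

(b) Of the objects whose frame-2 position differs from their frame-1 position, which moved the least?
the green star

(moved 1.0)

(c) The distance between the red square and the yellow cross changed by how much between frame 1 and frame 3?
-3.7

Distance in frame 1: 7.8. Distance in frame 3: 4.1.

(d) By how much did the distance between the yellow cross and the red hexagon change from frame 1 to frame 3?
+2.3

Distance in frame 1: 9.0. Distance in frame 3: 11.3.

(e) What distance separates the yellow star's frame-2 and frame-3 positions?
4.7

The yellow star moved from (6.4, 6.5) to (4.6, 10.8), a distance of √(1.8² + 4.3²) ≈ 4.7.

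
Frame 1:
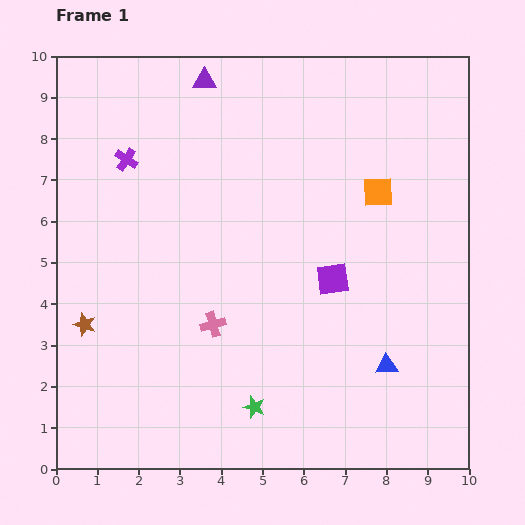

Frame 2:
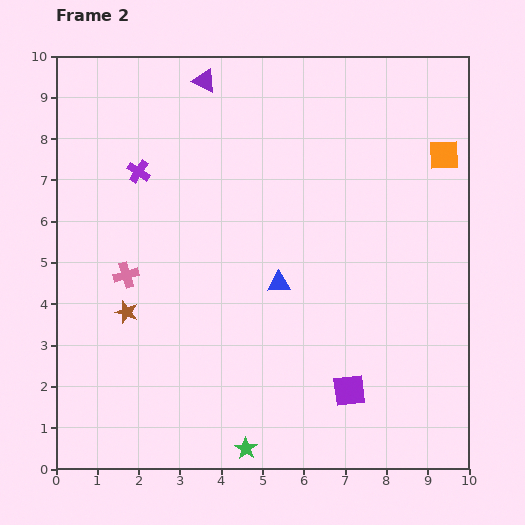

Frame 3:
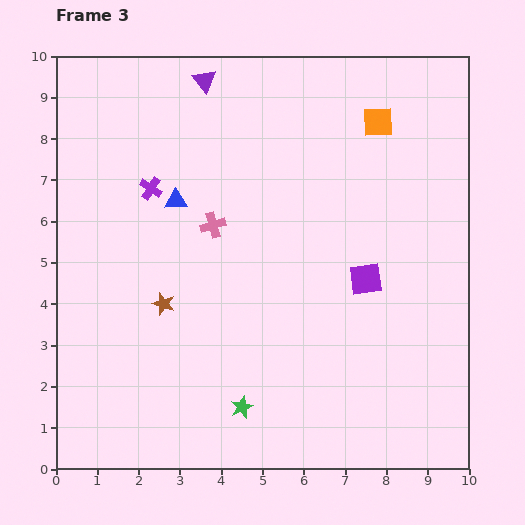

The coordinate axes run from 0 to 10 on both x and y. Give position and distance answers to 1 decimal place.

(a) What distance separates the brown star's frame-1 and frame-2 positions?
1.0

The brown star moved from (0.7, 3.5) to (1.7, 3.8), a distance of √(1.0² + 0.3²) ≈ 1.0.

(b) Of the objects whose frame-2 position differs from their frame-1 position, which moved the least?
the purple cross

(moved 0.4)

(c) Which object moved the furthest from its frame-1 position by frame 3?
the blue triangle

(moved 6.5; next 2.4)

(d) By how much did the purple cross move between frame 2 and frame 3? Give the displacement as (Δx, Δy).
(0.3, -0.4)

The purple cross was at (2.0, 7.2) in frame 2 and (2.3, 6.8) in frame 3.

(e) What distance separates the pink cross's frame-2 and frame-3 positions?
2.4

The pink cross moved from (1.7, 4.7) to (3.8, 5.9), a distance of √(2.1² + 1.2²) ≈ 2.4.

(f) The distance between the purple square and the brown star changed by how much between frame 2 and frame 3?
-0.8

Distance in frame 2: 5.7. Distance in frame 3: 4.9.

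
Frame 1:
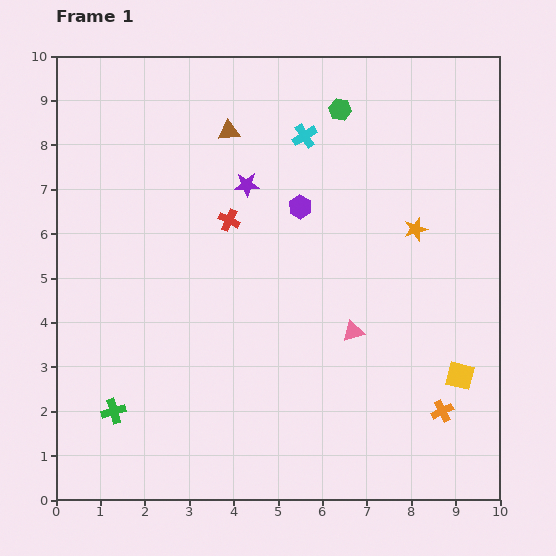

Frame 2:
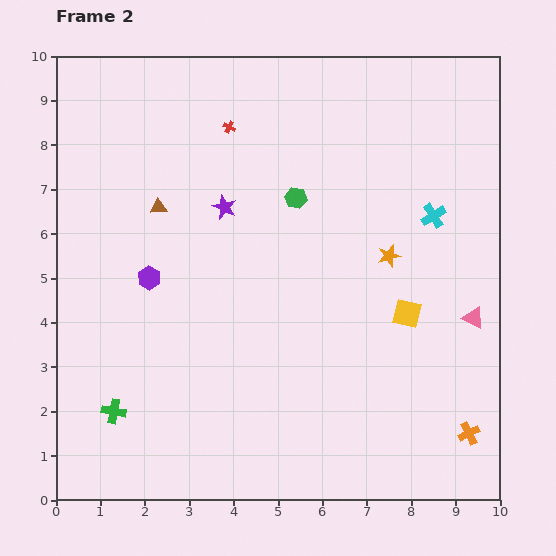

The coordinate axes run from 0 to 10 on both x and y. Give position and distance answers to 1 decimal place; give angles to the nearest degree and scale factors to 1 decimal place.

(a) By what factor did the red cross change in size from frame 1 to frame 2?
0.6×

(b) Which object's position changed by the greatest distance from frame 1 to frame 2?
the purple hexagon

(moved 3.8; next 3.4)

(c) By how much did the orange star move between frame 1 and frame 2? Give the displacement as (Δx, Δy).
(-0.6, -0.6)

The orange star was at (8.1, 6.1) in frame 1 and (7.5, 5.5) in frame 2.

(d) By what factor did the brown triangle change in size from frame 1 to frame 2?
0.8×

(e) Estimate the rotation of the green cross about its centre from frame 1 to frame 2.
27° clockwise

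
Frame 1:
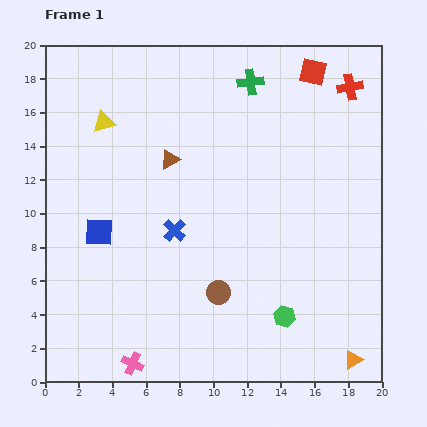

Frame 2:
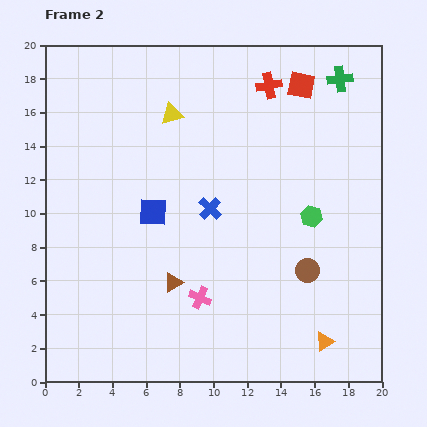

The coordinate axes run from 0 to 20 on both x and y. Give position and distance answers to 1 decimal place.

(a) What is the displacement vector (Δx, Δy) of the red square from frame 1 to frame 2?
(-0.7, -0.8)

The red square was at (15.9, 18.4) in frame 1 and (15.2, 17.6) in frame 2.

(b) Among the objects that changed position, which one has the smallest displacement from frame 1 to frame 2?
the red square

(moved 1.1)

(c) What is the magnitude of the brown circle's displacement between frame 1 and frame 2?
5.5

The brown circle moved from (10.3, 5.3) to (15.6, 6.6), a distance of √(5.3² + 1.3²) ≈ 5.5.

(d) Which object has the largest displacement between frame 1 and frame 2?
the brown triangle

(moved 7.3; next 6.1)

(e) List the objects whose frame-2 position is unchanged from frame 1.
none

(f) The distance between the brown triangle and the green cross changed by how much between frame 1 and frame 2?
+9.0

Distance in frame 1: 6.6. Distance in frame 2: 15.6.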